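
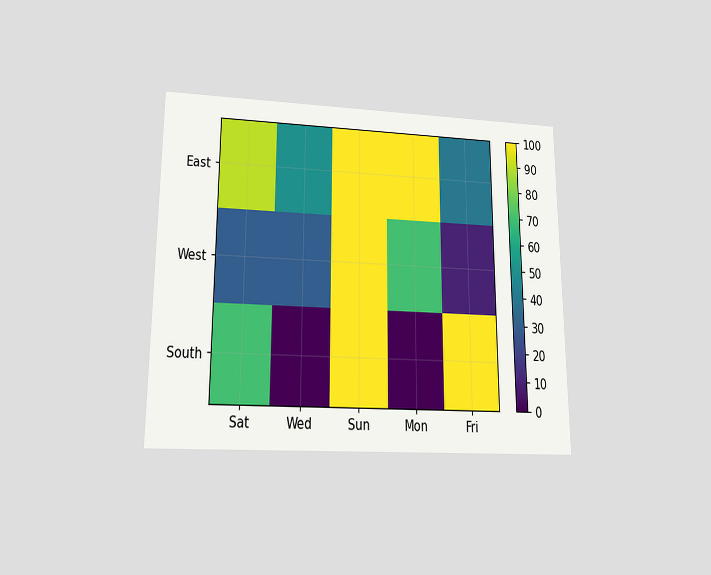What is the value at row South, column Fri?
The chart is viewed slightly from below. Matching cell (South, Fri) against the colorbar gives 100.

100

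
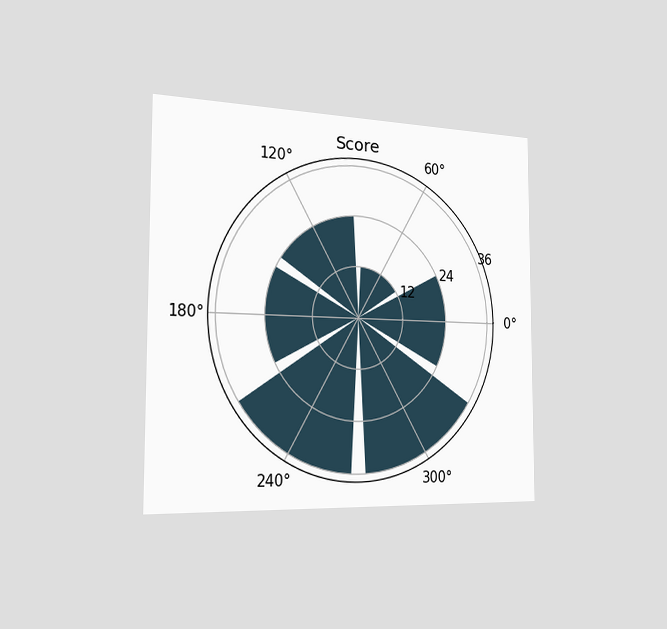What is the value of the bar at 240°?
The chart is viewed slightly from the left. The bar at 240° reaches 36 on the radial axis.

36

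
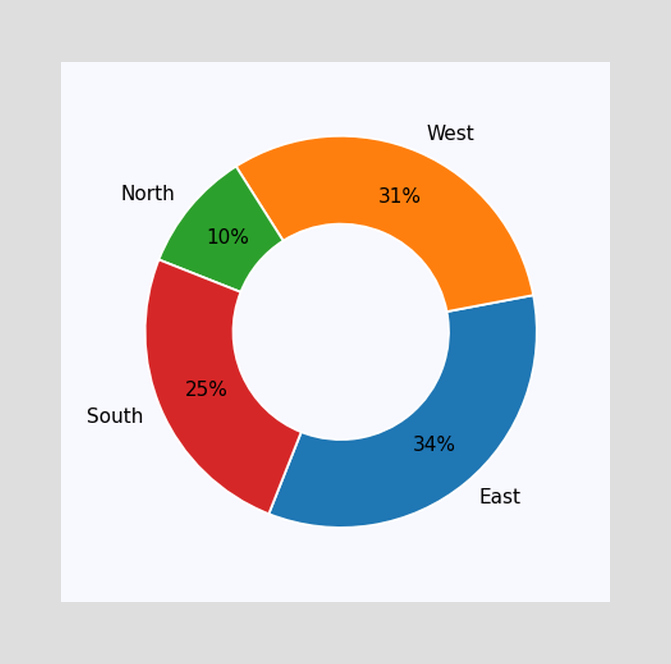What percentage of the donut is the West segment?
The West segment takes up 31% of the ring.

31%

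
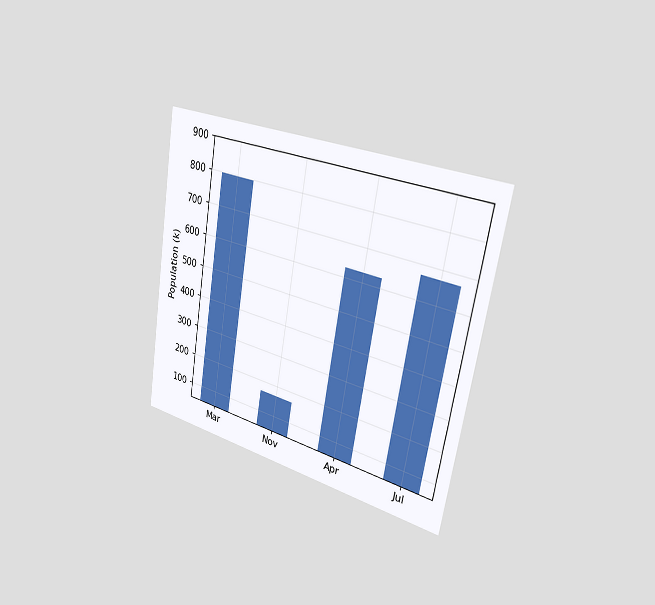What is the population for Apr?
630k

The chart is tilted about 9° clockwise and viewed slightly from the right. Reading along the chart's y-axis, the Apr bar reaches 630k.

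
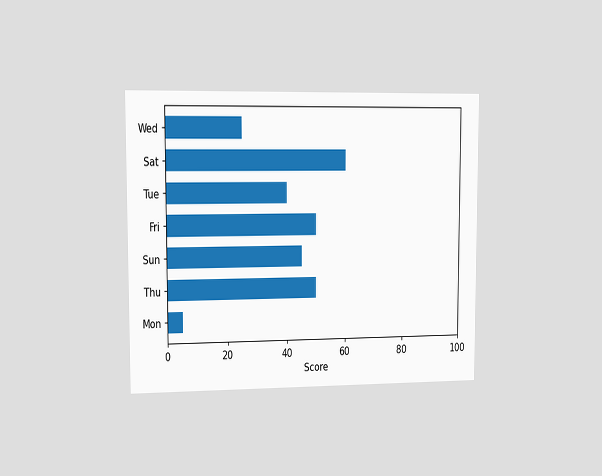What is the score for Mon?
The chart is viewed slightly from the left. Reading along the chart's x-axis, the Mon bar reaches 5.

5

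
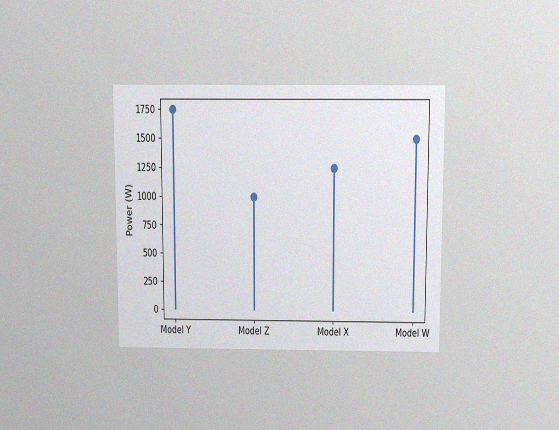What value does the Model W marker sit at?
1500W

The chart is viewed slightly from above, with some photo noise. The Model W marker sits at 1500W.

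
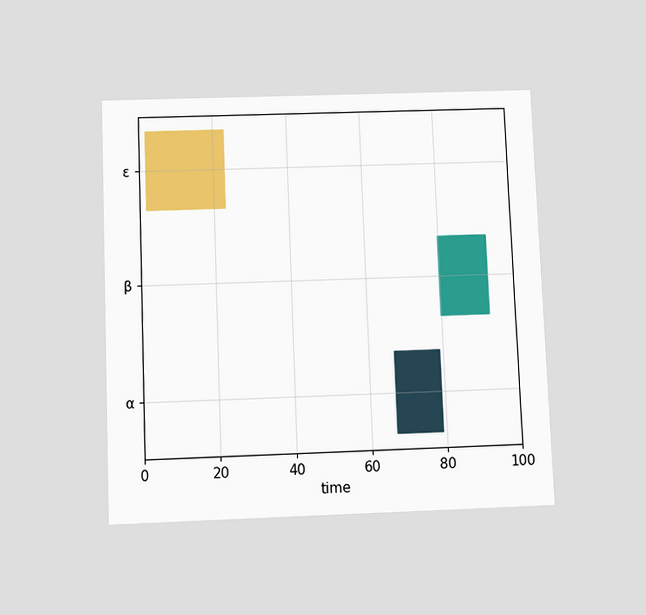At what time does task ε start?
2

The chart is tilted about 2° counter-clockwise and viewed slightly from below. The ε bar begins at t=2.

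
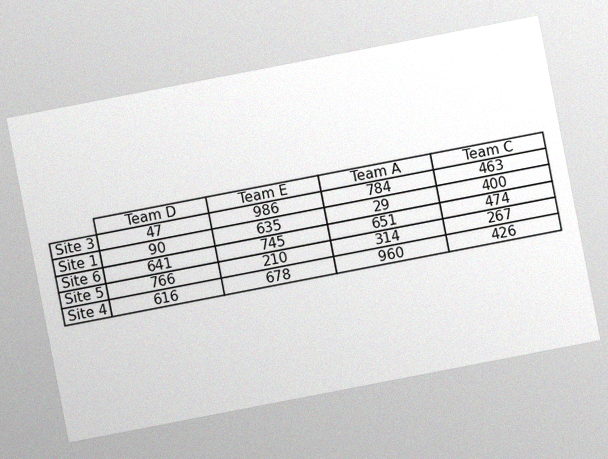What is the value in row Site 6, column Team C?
The chart is tilted about 11° counter-clockwise, with some photo noise. The (Site 6, Team C) cell reads 474.

474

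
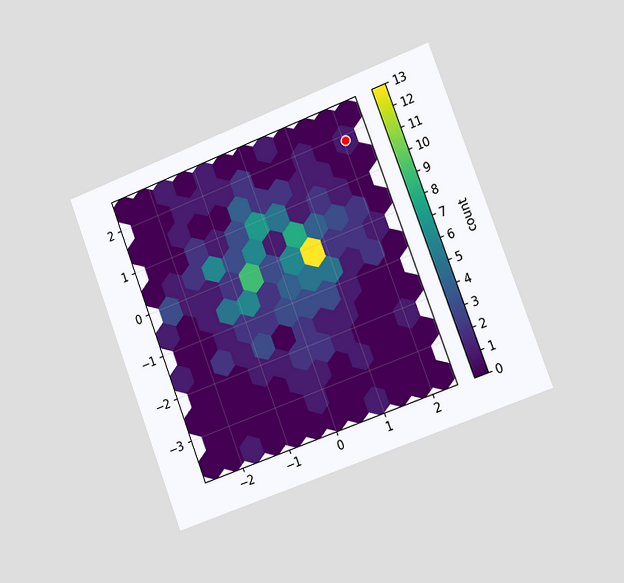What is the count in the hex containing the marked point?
1

The chart is tilted about 21° counter-clockwise and viewed slightly from the right. The marked hex reads 1 on the colorbar.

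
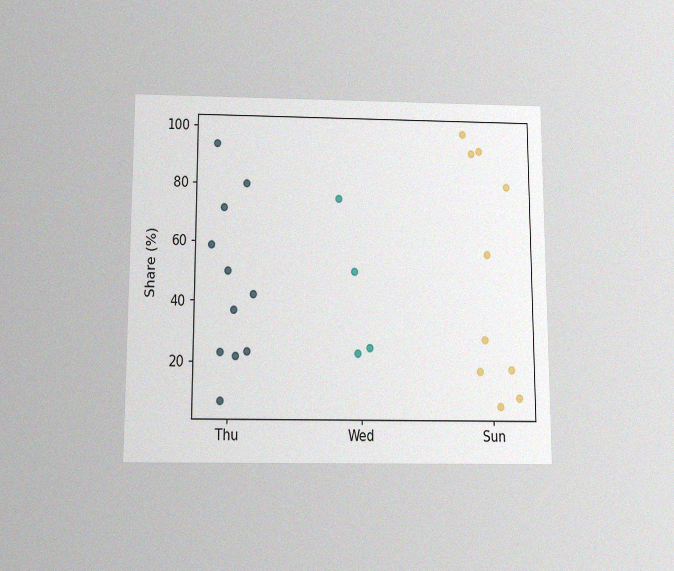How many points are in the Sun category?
The chart is viewed slightly from below, with some photo noise. Counting the markers in the Sun column gives 10.

10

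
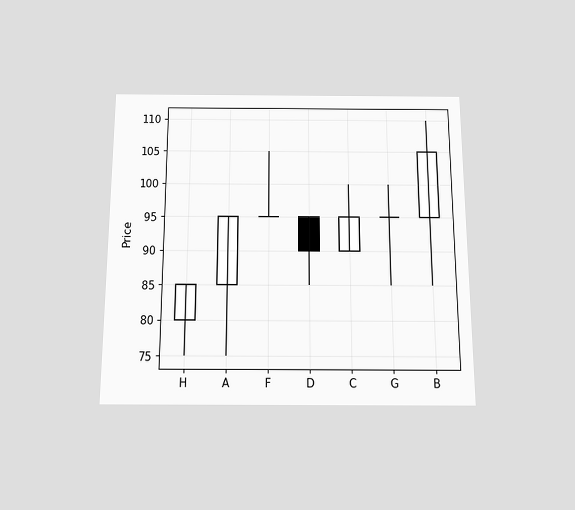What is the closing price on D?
The chart is viewed slightly from below. The D candle closes at 90.

90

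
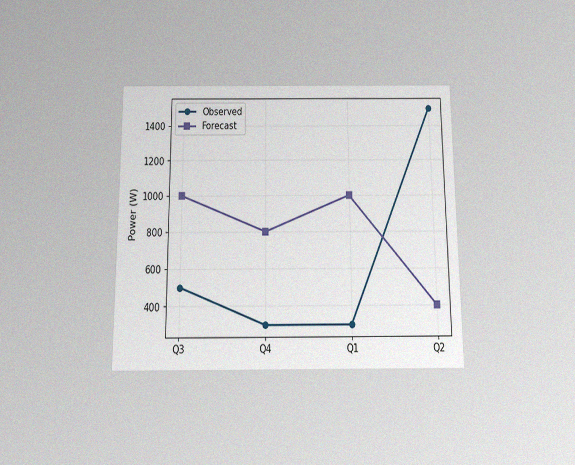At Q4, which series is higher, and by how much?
The chart is viewed slightly from below, with some photo noise. At Q4, Forecast sits above the other line by 500W.

Forecast, by 500W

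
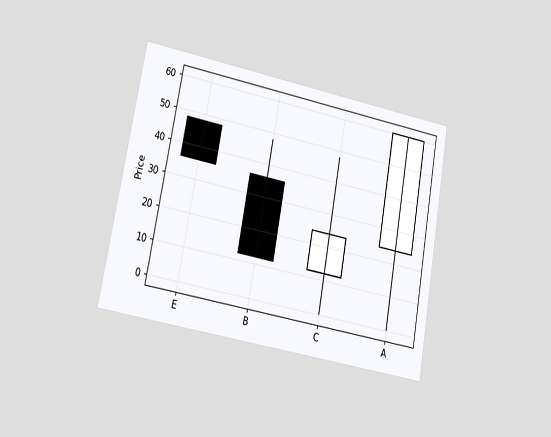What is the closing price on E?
36

The chart is tilted about 10° clockwise and viewed at a slight angle. The E candle closes at 36.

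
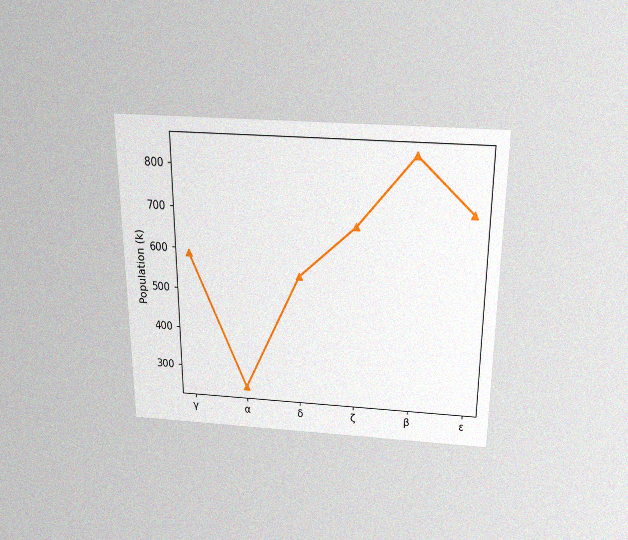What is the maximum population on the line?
The chart is viewed slightly from above, with some photo noise. The highest point is at β, and reading across to the y-axis gives 840k.

840k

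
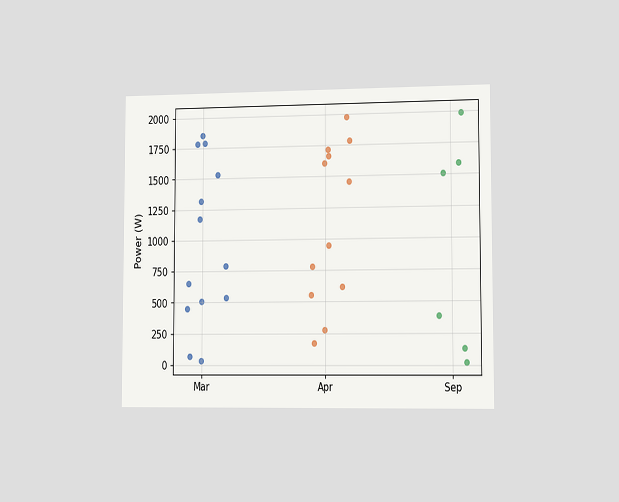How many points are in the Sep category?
6

The chart is viewed slightly from the right. Counting the markers in the Sep column gives 6.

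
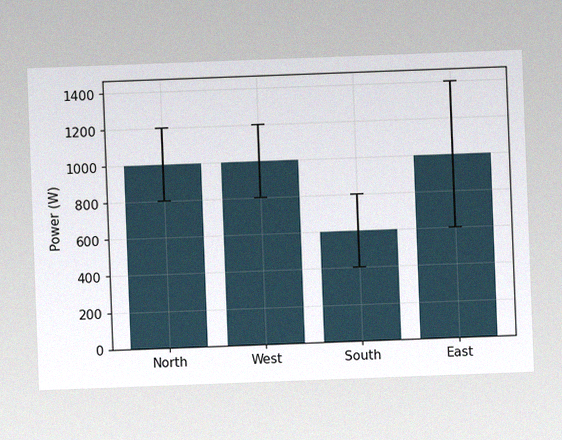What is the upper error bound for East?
1400W

The chart is tilted about 2° counter-clockwise, with some photo noise. The East bar's upper whisker reaches 1400W.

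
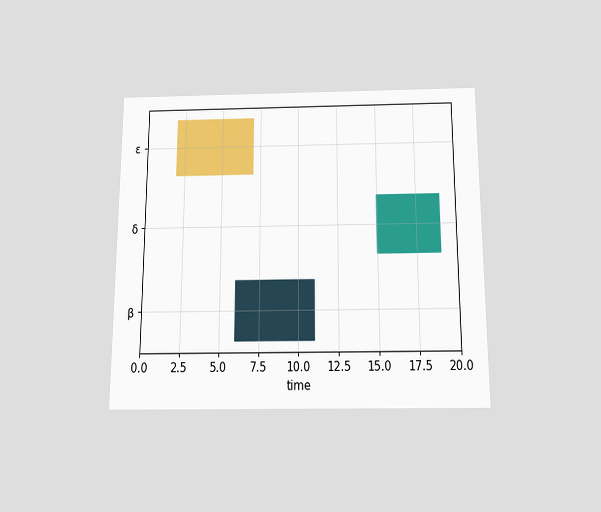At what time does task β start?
The chart is viewed slightly from below. The β bar begins at t=6.

6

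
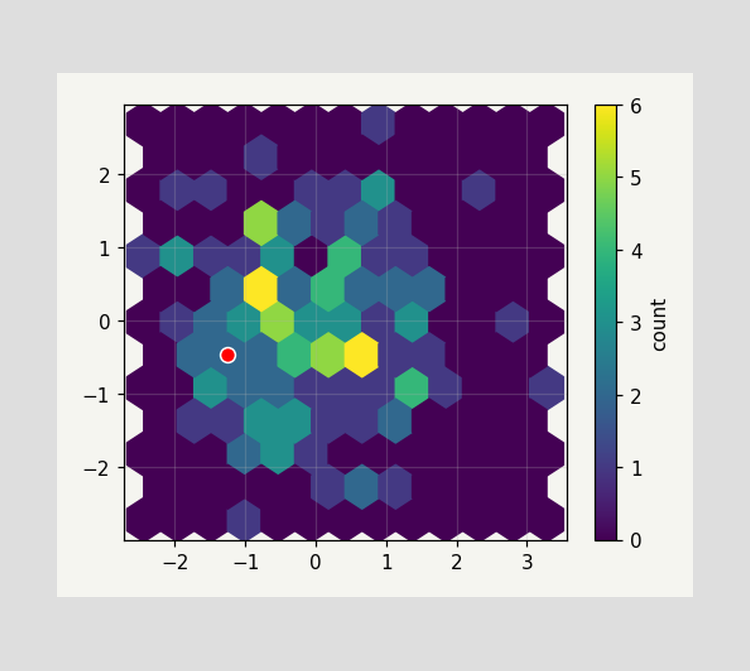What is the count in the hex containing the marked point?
The marked hex reads 2 on the colorbar.

2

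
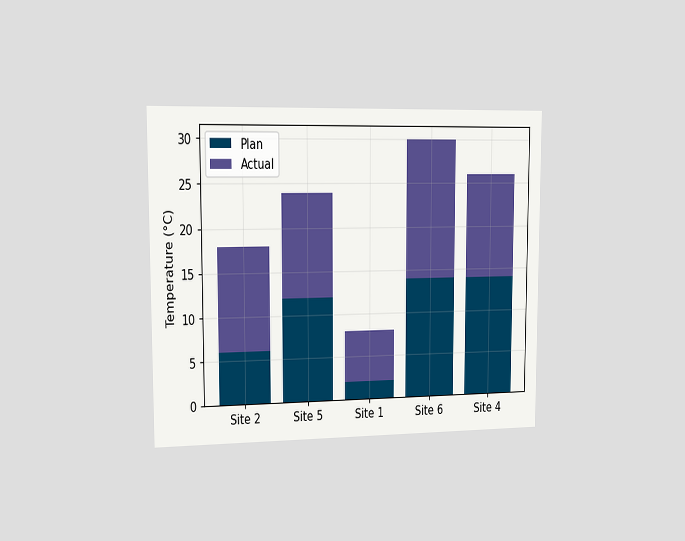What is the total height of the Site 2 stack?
18°C

The chart is viewed slightly from the left. The Site 2 stack's top reaches 18°C on the y-axis.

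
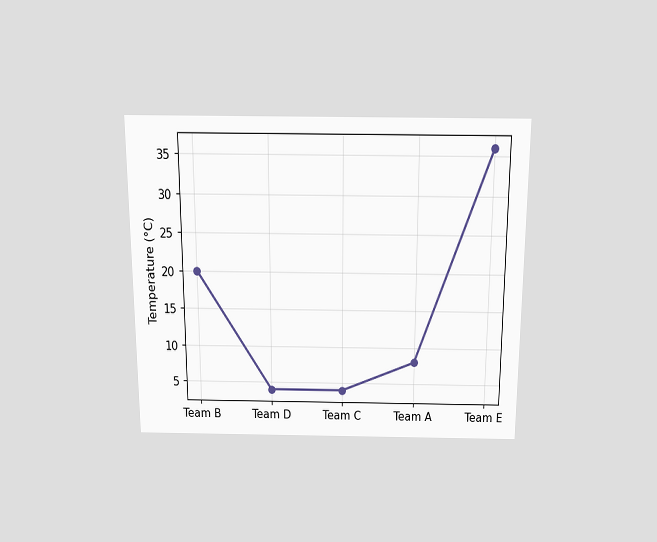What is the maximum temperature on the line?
The chart is viewed slightly from above. The highest point is at Team E, and reading across to the y-axis gives 36°C.

36°C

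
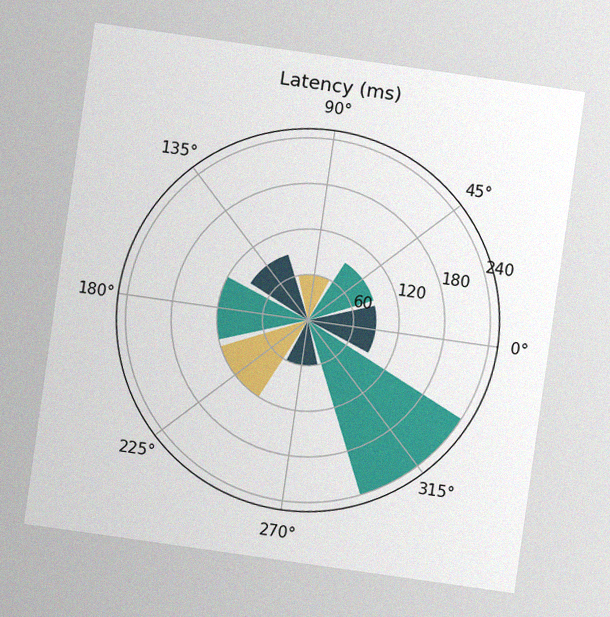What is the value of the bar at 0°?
The chart is tilted about 8° clockwise, with some photo noise. The bar at 0° reaches 90ms on the radial axis.

90ms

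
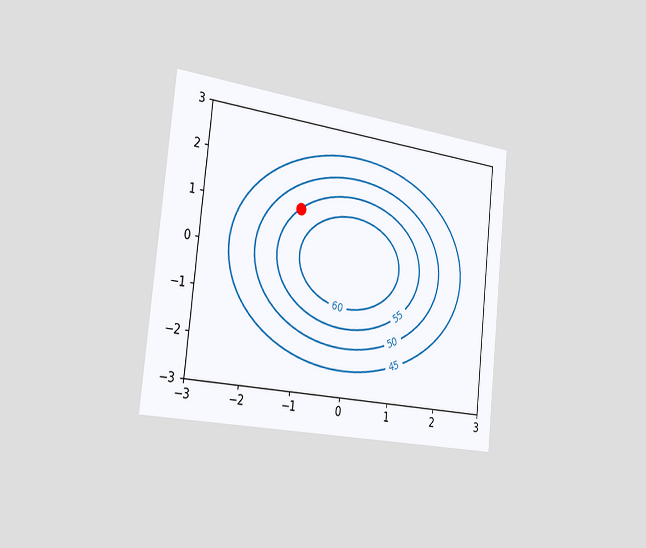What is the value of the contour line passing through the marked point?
The chart is tilted about 6° clockwise and viewed slightly from the left. The marked point sits on the contour labelled 55.

55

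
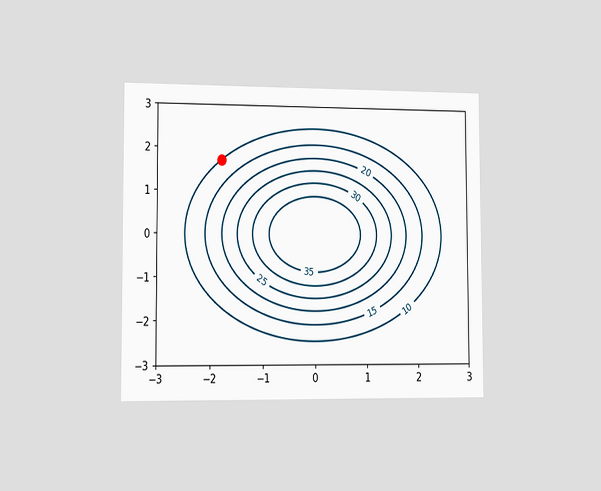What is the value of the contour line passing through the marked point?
10

The chart is viewed slightly from the left. The marked point sits on the contour labelled 10.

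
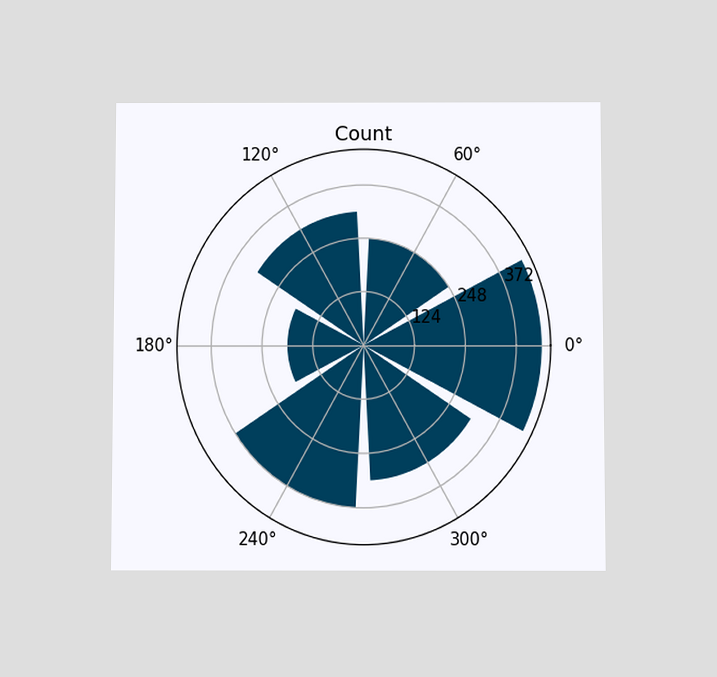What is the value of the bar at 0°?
The chart is viewed slightly from below. The bar at 0° reaches 434 on the radial axis.

434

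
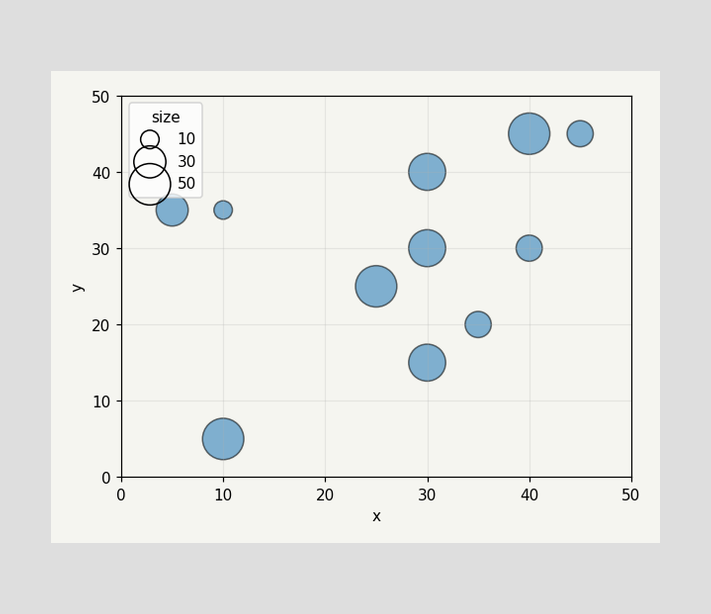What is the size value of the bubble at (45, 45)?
20

Matching the bubble at (45, 45) against the size legend gives 20.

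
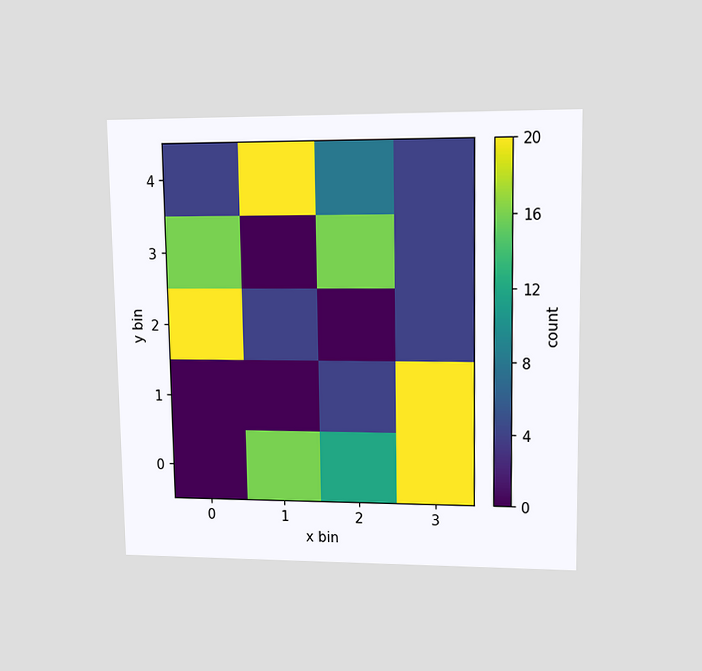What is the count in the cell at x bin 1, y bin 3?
The chart is viewed at a slight angle. Matching the cell (1, 3) against the colorbar gives 0.

0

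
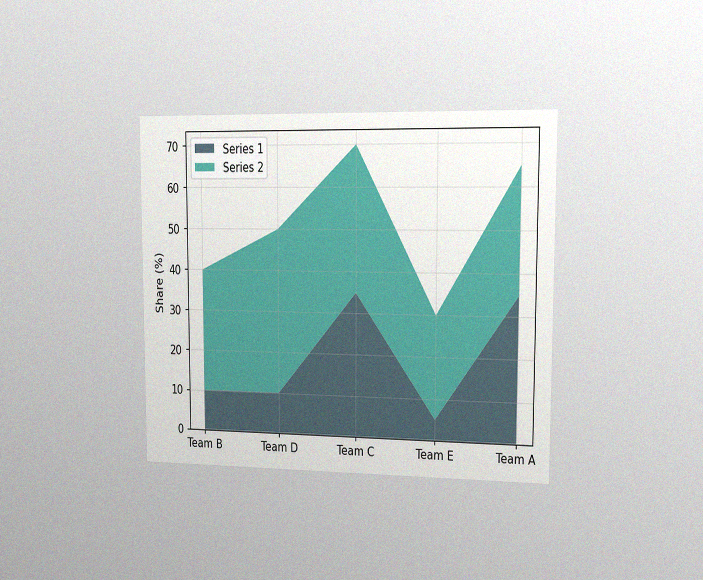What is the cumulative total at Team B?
The chart is viewed slightly from the right, with some photo noise. The stacked total at Team B reaches 40%.

40%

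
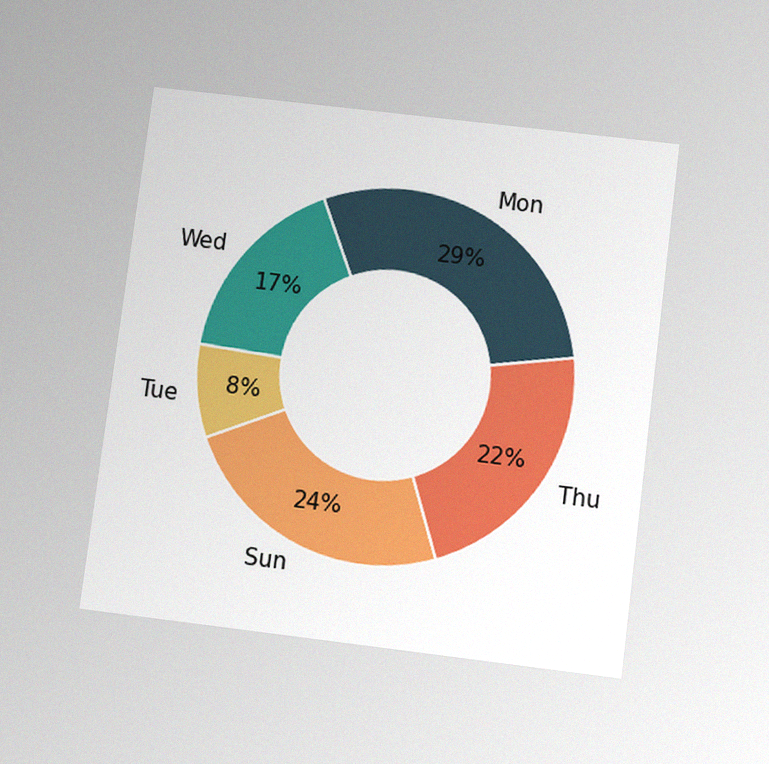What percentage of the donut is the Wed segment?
17%

The chart is tilted about 7° clockwise and viewed slightly from below, with some photo noise. The Wed segment takes up 17% of the ring.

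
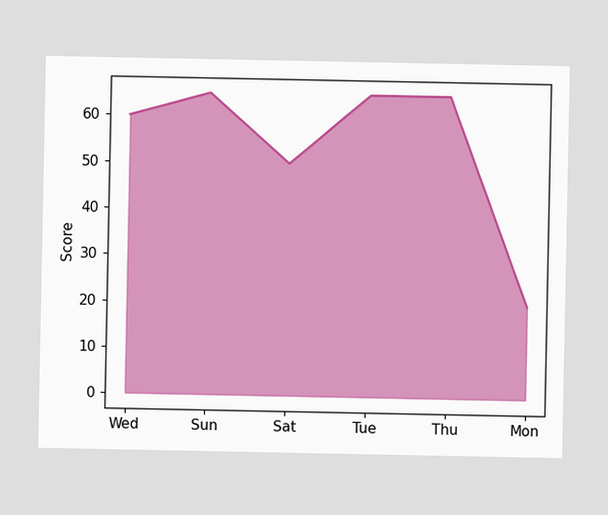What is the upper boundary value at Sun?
At Sun the upper boundary is at 65.

65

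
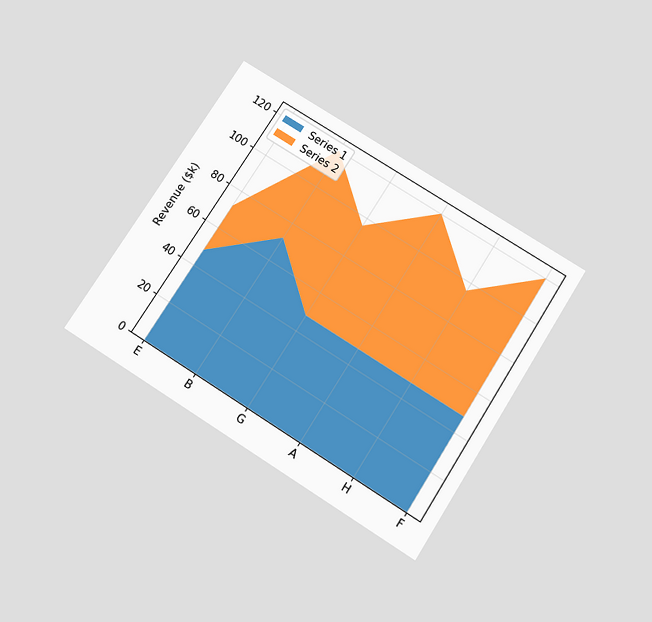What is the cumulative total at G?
$96k

The chart is tilted about 32° clockwise and viewed slightly from below. The stacked total at G reaches $96k.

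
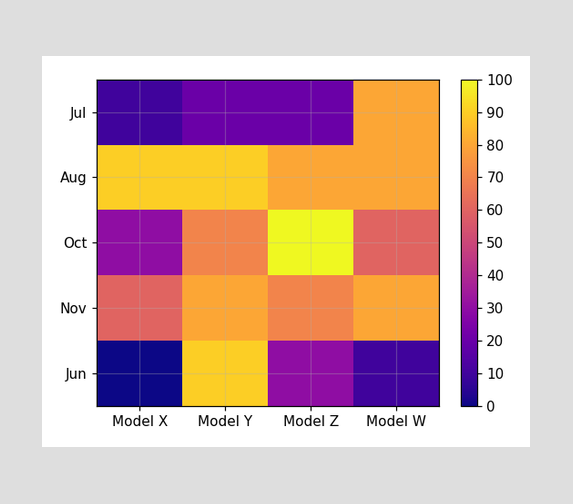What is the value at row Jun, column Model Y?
90

Matching cell (Jun, Model Y) against the colorbar gives 90.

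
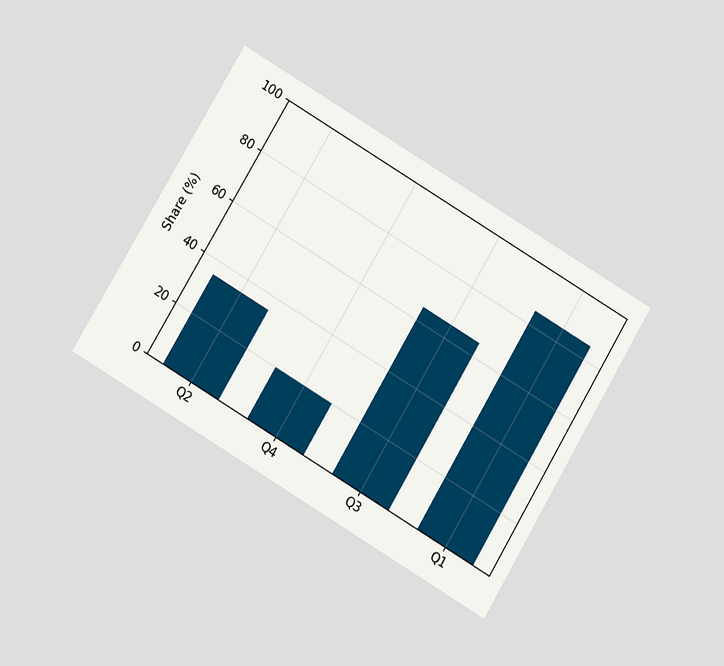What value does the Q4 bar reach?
The chart is tilted about 31° clockwise and viewed slightly from below. Reading along the chart's y-axis, the Q4 bar reaches 20%.

20%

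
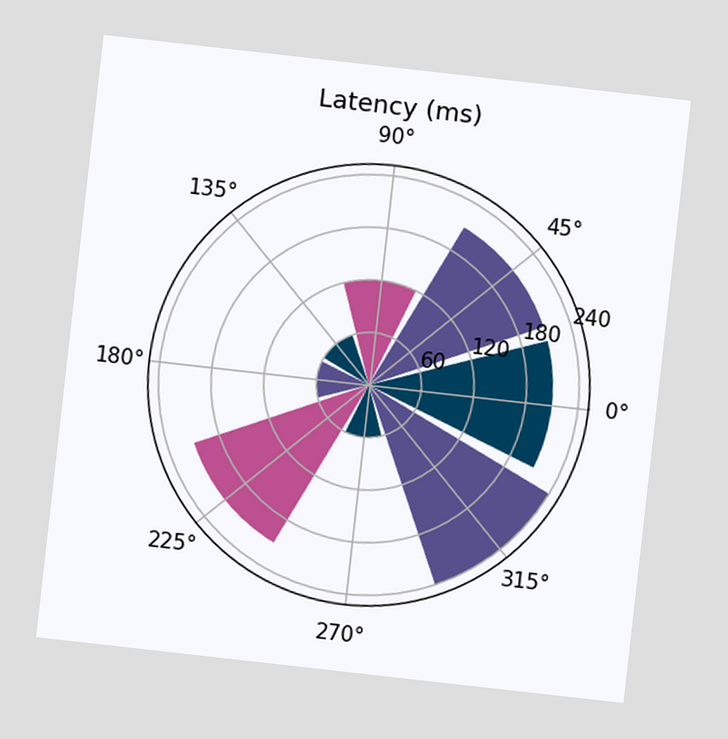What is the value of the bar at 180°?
60ms

The chart is tilted about 6° clockwise. The bar at 180° reaches 60ms on the radial axis.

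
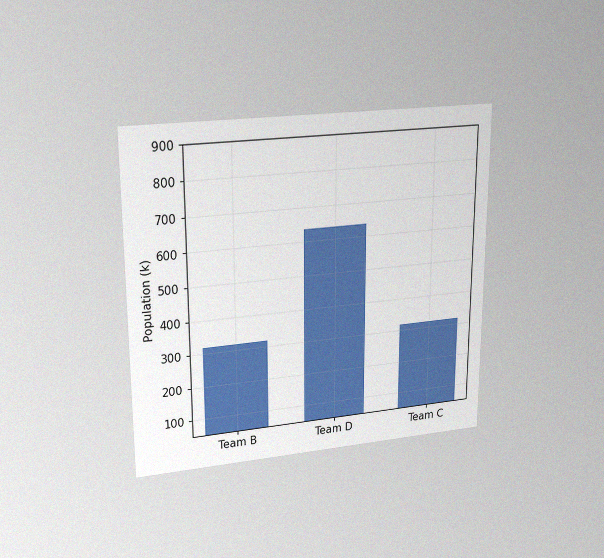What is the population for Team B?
318k

The chart is viewed at a slight angle, with some photo noise. Reading along the chart's y-axis, the Team B bar reaches 318k.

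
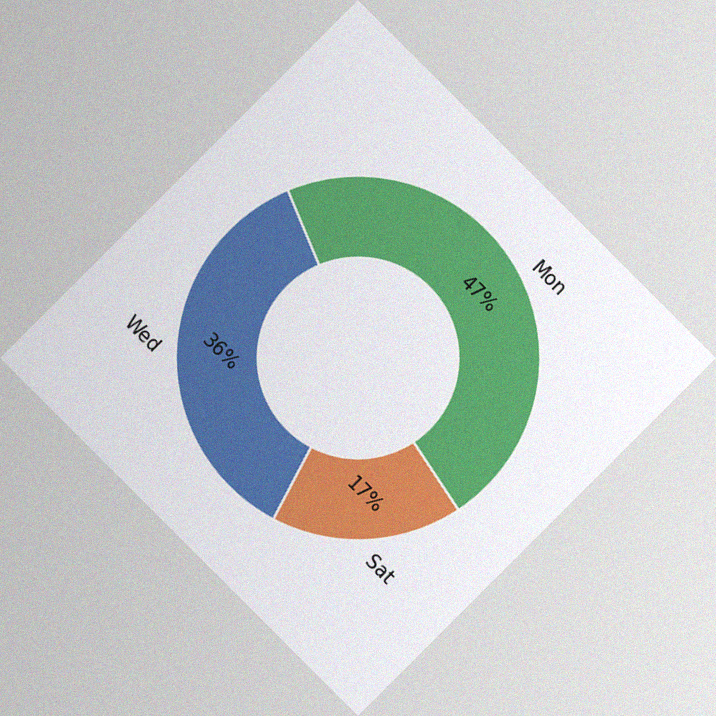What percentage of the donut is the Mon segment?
47%

The chart is tilted about 45° clockwise, with some photo noise. The Mon segment takes up 47% of the ring.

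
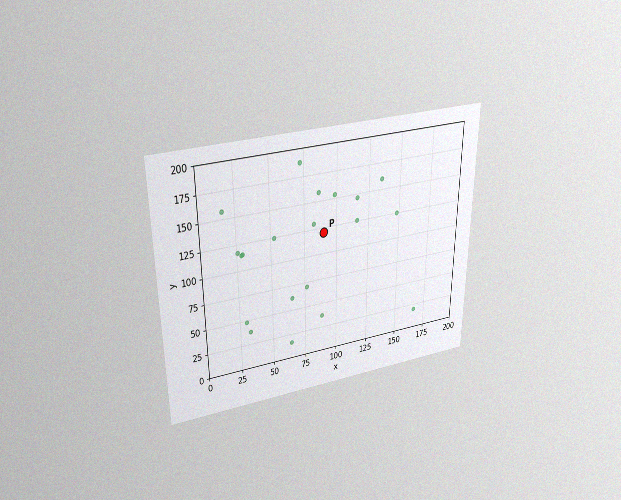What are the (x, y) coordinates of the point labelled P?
The chart is viewed slightly from above, with some photo noise. Following the gridlines from P to each axis, P sits at (90, 120).

(90, 120)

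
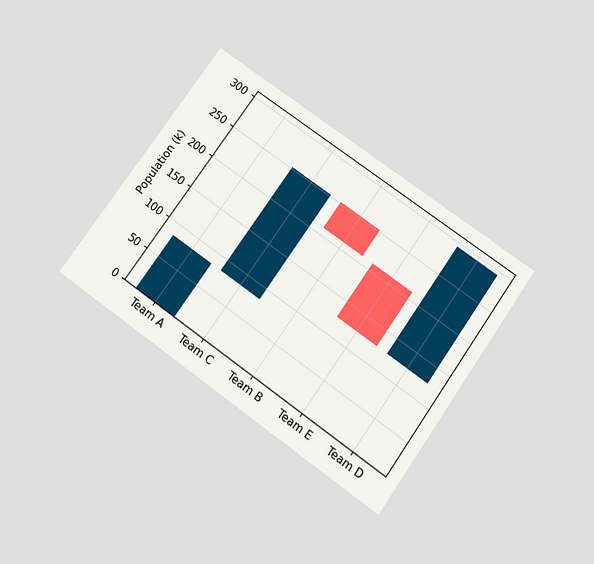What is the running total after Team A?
84k

The chart is tilted about 35° clockwise and viewed slightly from below. After Team A the running total reaches 84k.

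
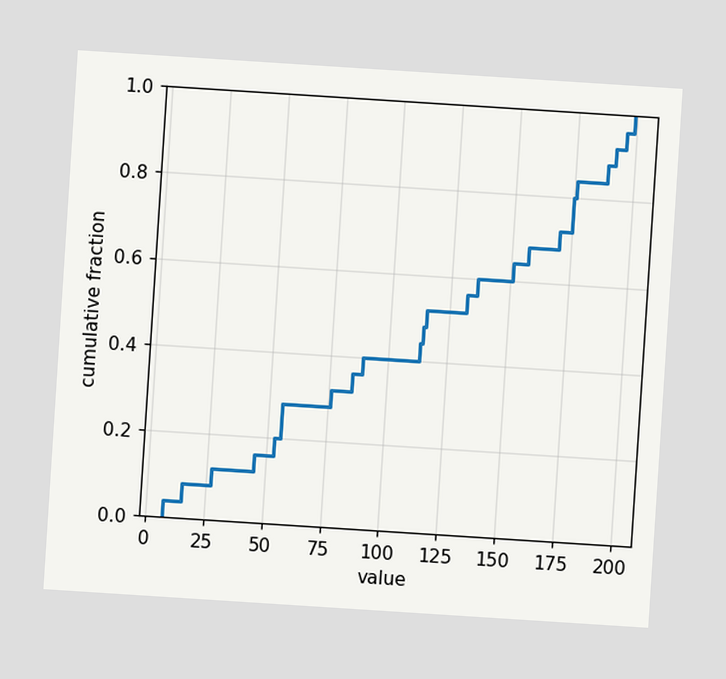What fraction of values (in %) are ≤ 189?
88%

The chart is tilted about 4° clockwise. At x=189 the ECDF step is at 88%.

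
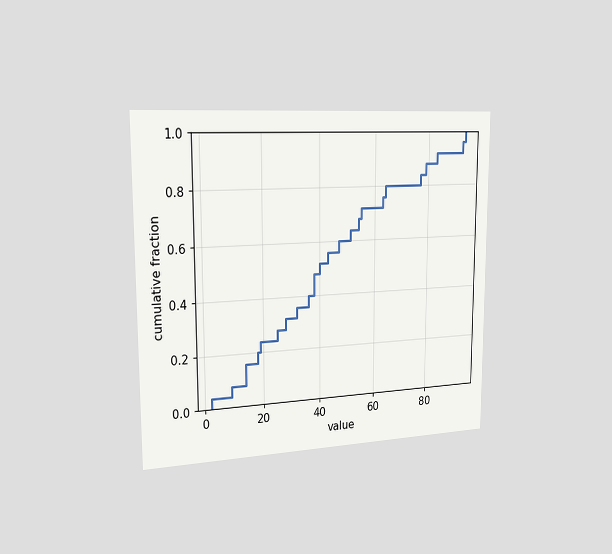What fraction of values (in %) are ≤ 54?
68%

The chart is viewed slightly from the left. At x=54 the ECDF step is at 68%.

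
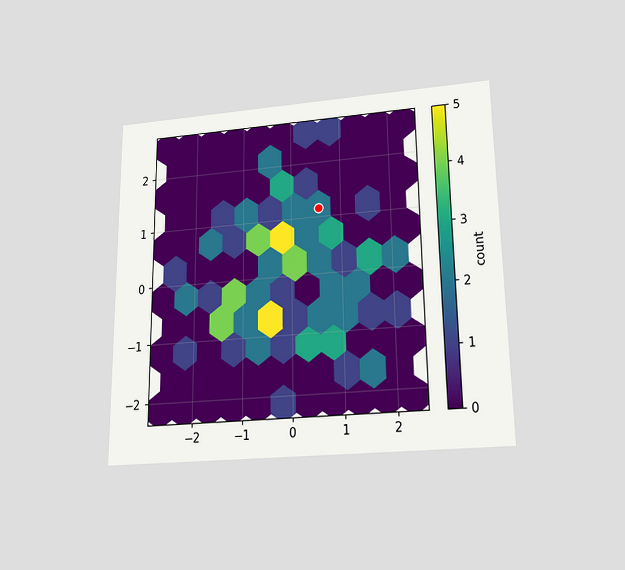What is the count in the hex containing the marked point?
The chart is viewed slightly from below. The marked hex reads 2 on the colorbar.

2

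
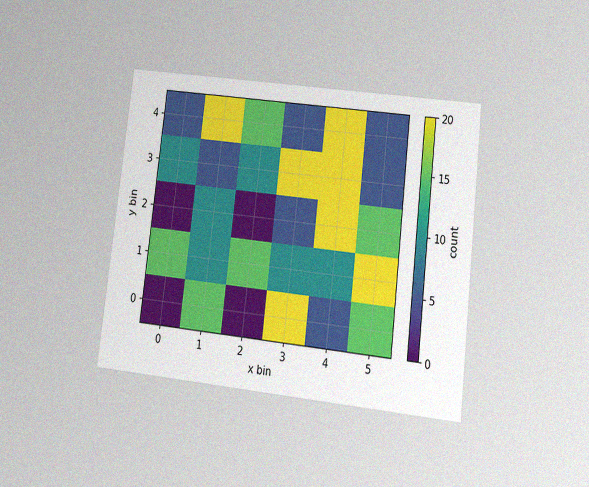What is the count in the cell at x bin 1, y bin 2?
10

The chart is tilted about 7° clockwise and viewed at a slight angle, with some photo noise. Matching the cell (1, 2) against the colorbar gives 10.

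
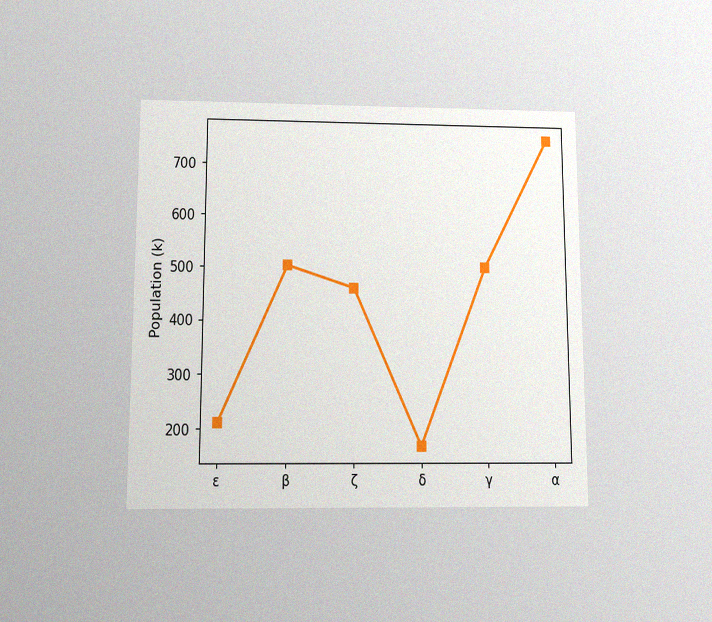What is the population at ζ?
462k

The chart is viewed slightly from below, with some photo noise. At ζ, the line is at 462k.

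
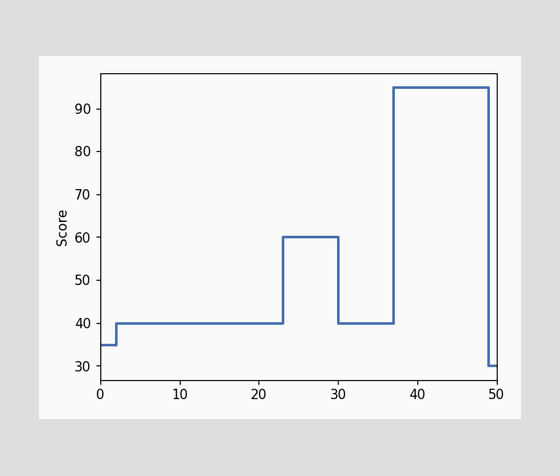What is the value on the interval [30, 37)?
40

On [30, 37) the step sits at 40.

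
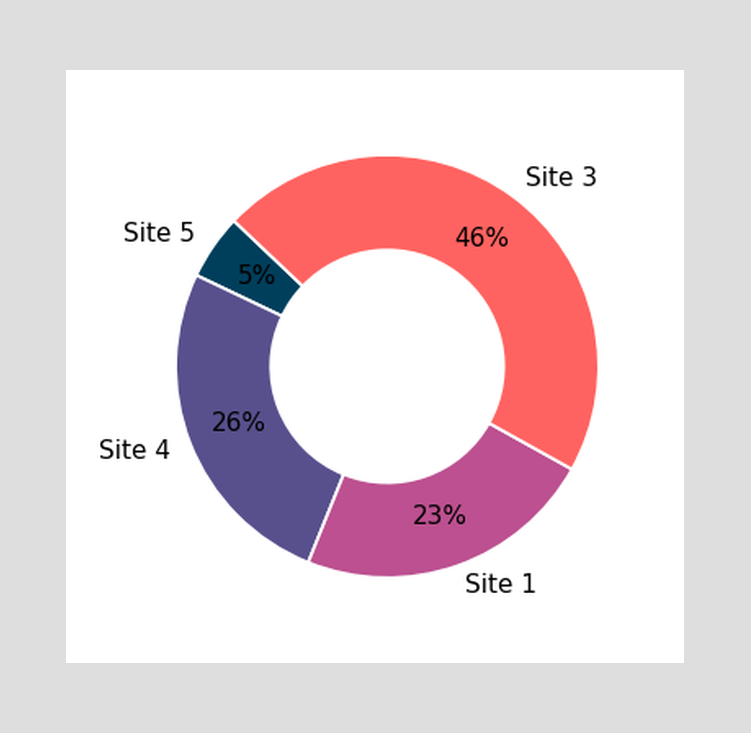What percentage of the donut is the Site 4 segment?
The Site 4 segment takes up 26% of the ring.

26%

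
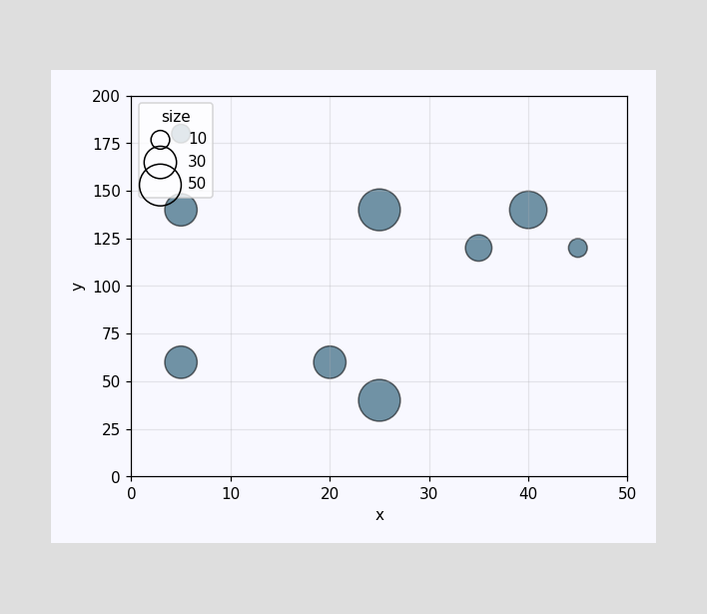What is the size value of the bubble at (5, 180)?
10

Matching the bubble at (5, 180) against the size legend gives 10.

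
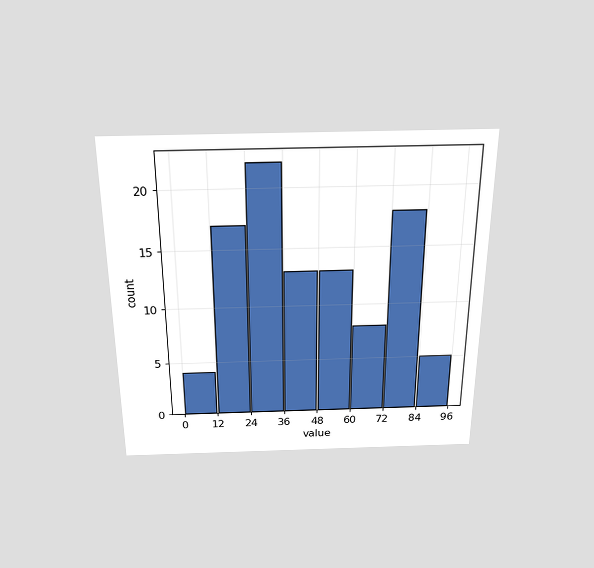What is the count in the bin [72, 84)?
The chart is viewed slightly from above. The [72, 84) bin has height 18.

18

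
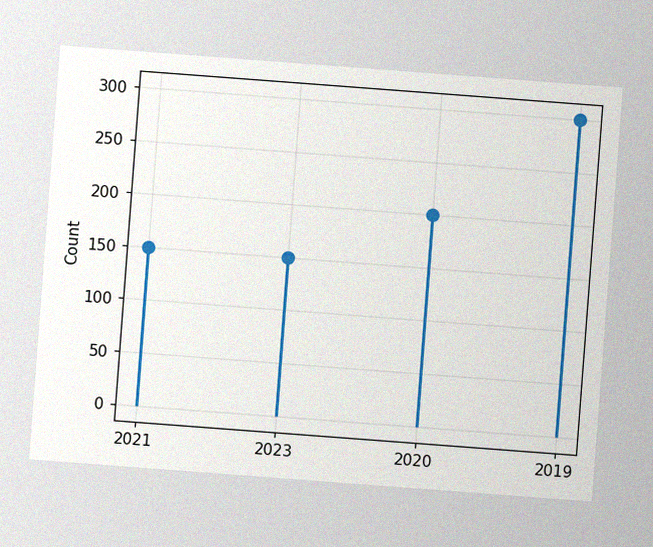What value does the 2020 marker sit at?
200

The chart is tilted about 4° clockwise, with some photo noise. The 2020 marker sits at 200.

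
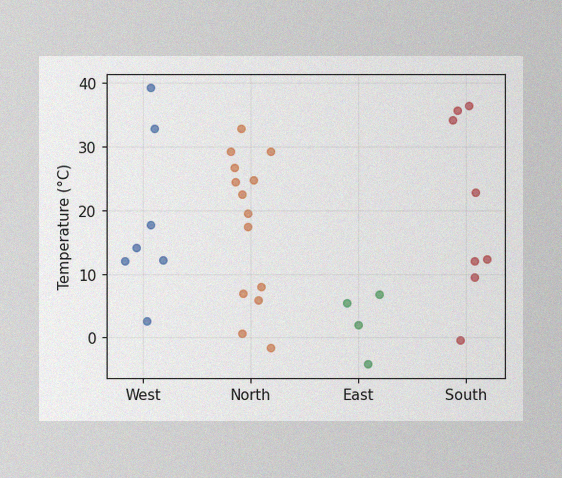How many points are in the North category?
The image has some photo noise and uneven lighting. Counting the markers in the North column gives 14.

14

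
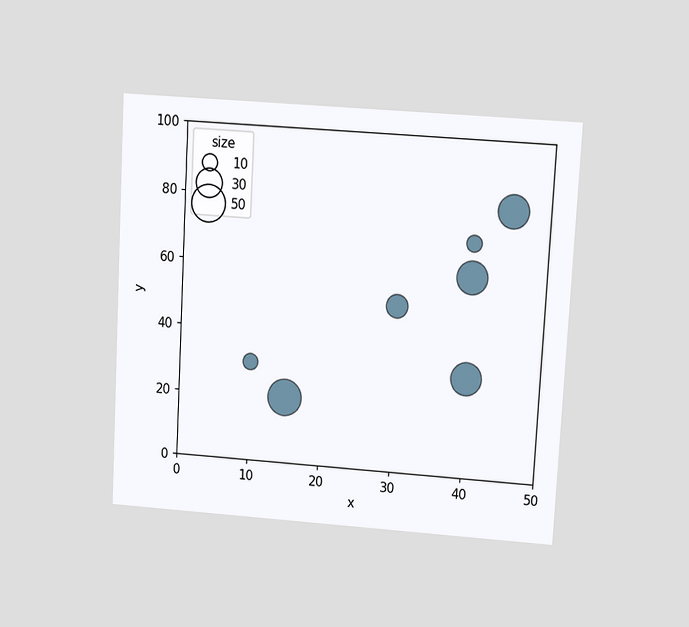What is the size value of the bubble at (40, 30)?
The chart is tilted about 3° clockwise and viewed slightly from above. Matching the bubble at (40, 30) against the size legend gives 40.

40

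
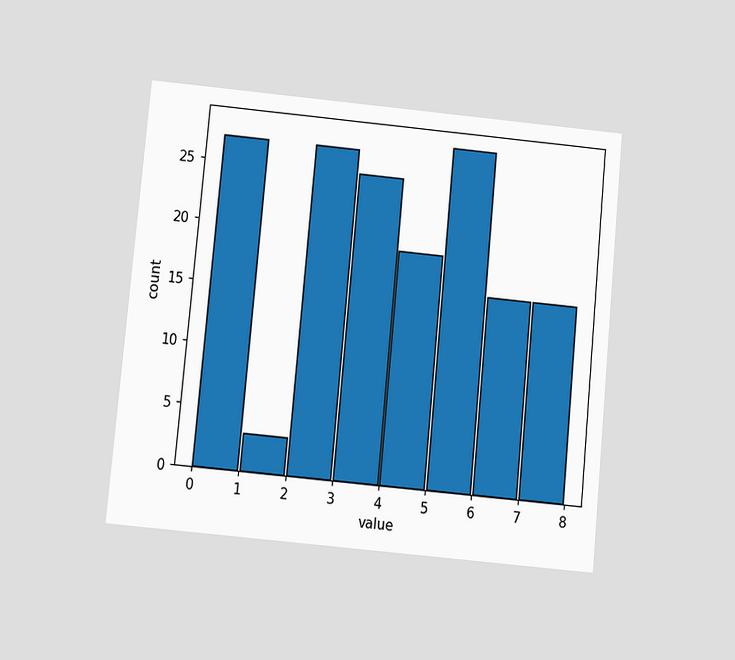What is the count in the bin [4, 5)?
19

The chart is tilted about 5° clockwise and viewed at a slight angle. The [4, 5) bin has height 19.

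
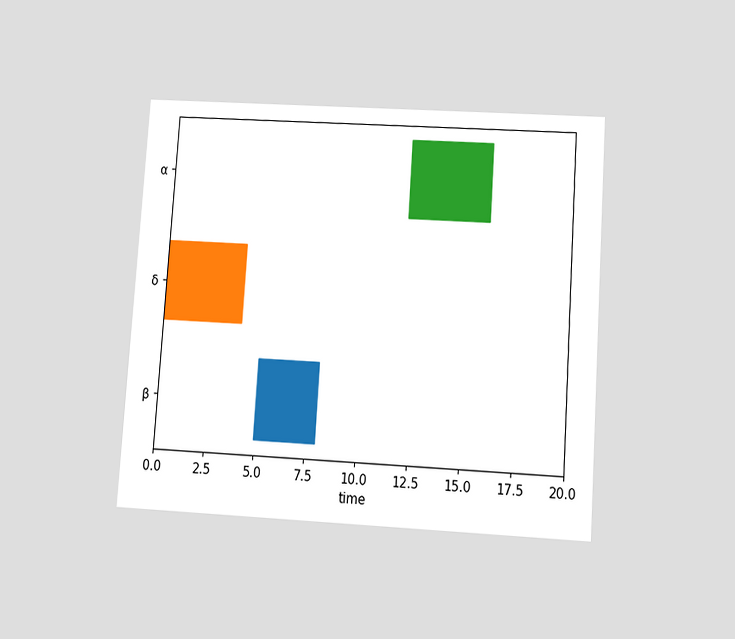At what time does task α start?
The chart is tilted about 4° clockwise and viewed slightly from below. The α bar begins at t=12.

12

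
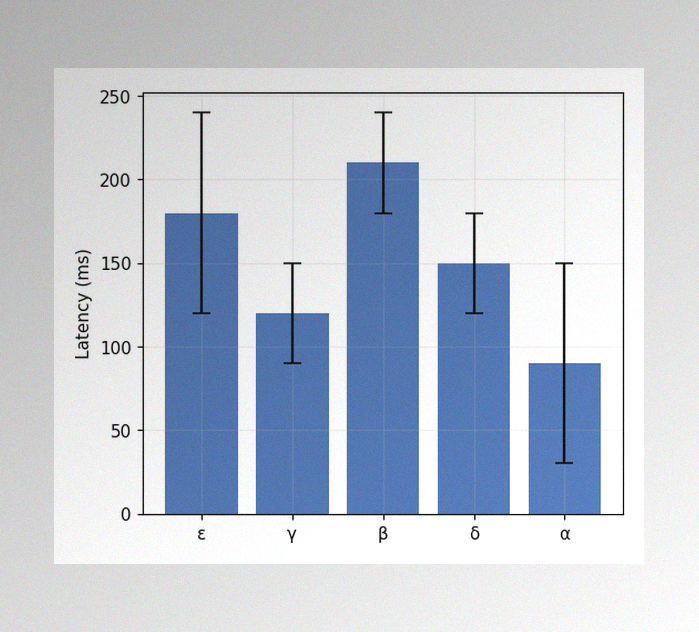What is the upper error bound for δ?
180ms

The image has some photo noise and uneven lighting. The δ bar's upper whisker reaches 180ms.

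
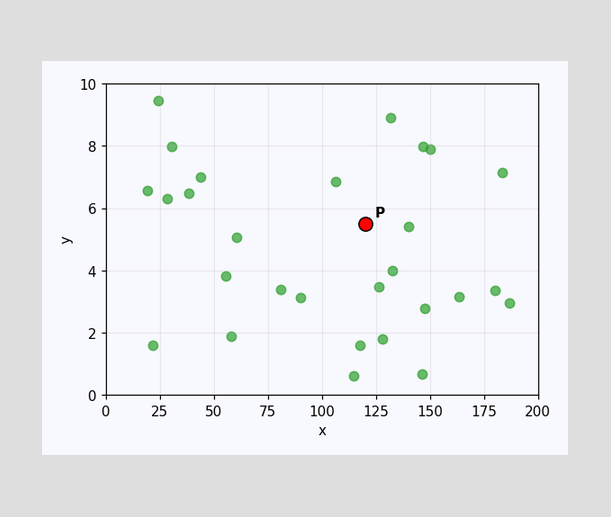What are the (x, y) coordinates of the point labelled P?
Following the gridlines from P to each axis, P sits at (120, 5.5).

(120, 5.5)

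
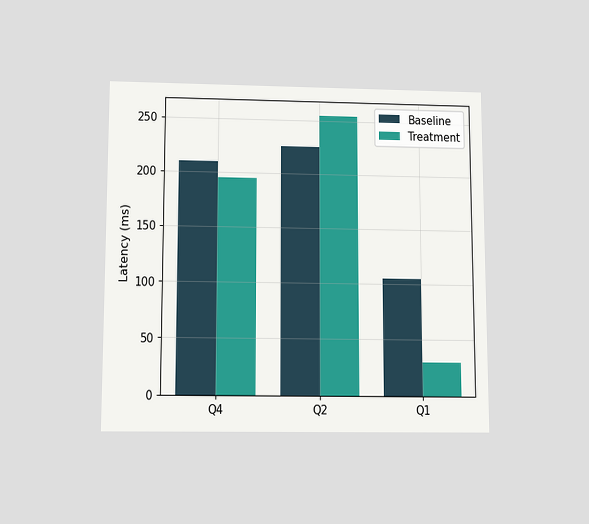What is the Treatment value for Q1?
The chart is viewed slightly from below. The Treatment bar at Q1 reaches 30ms on the y-axis.

30ms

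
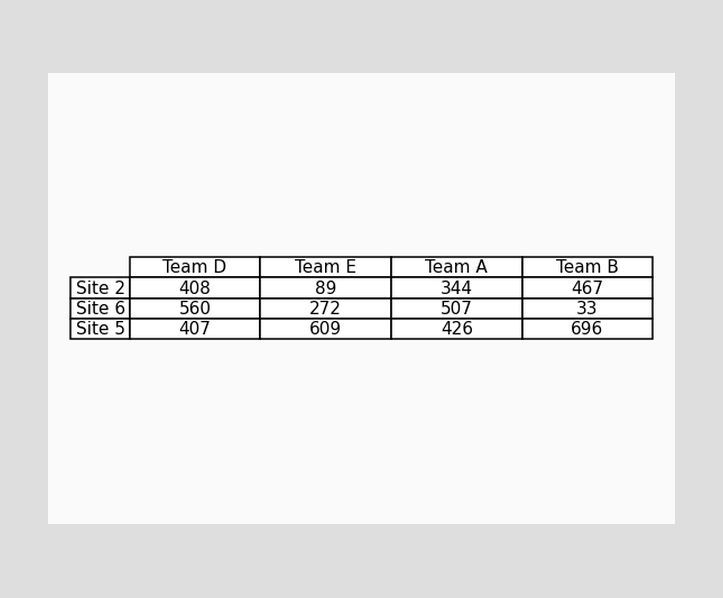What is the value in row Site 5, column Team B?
696

The (Site 5, Team B) cell reads 696.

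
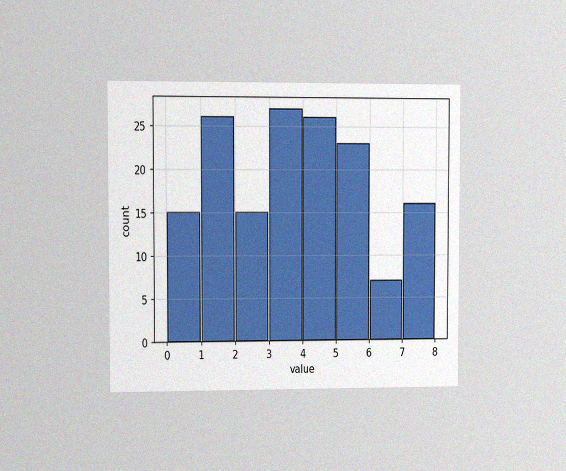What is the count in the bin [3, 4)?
27

The chart is viewed at a slight angle, with some photo noise. The [3, 4) bin has height 27.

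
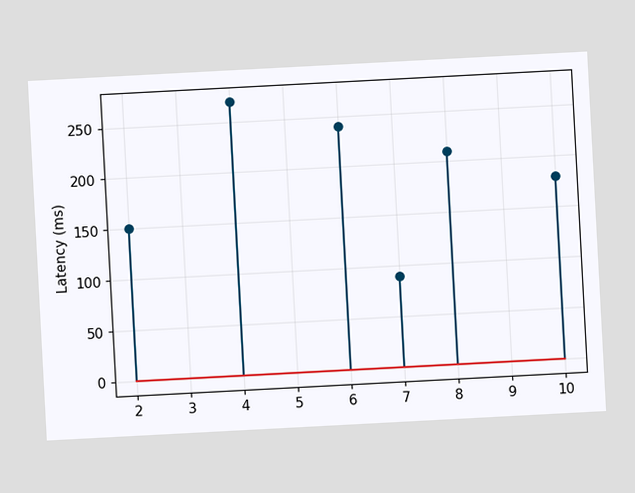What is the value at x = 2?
The chart is tilted about 3° counter-clockwise. The stem at x=2 reaches 150ms.

150ms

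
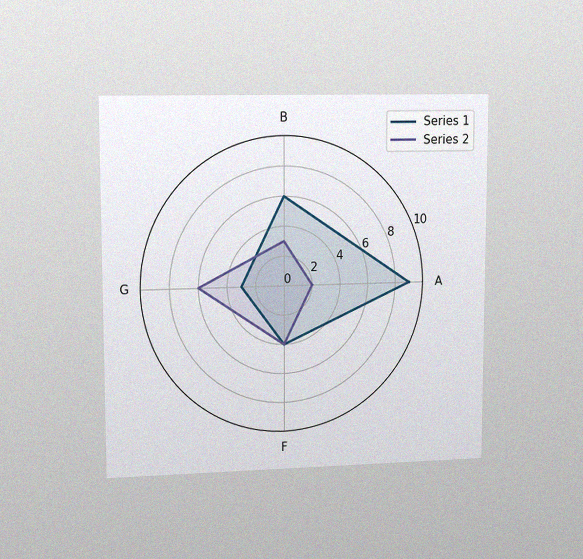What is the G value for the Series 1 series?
The chart is viewed slightly from the left, with some photo noise. On the G axis, Series 1 reaches 3.

3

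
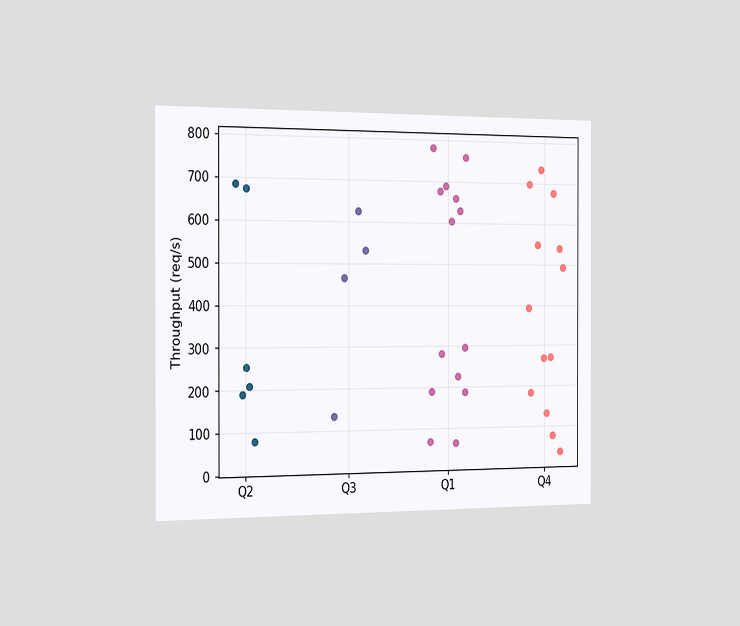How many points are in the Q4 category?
13

The chart is viewed slightly from the left. Counting the markers in the Q4 column gives 13.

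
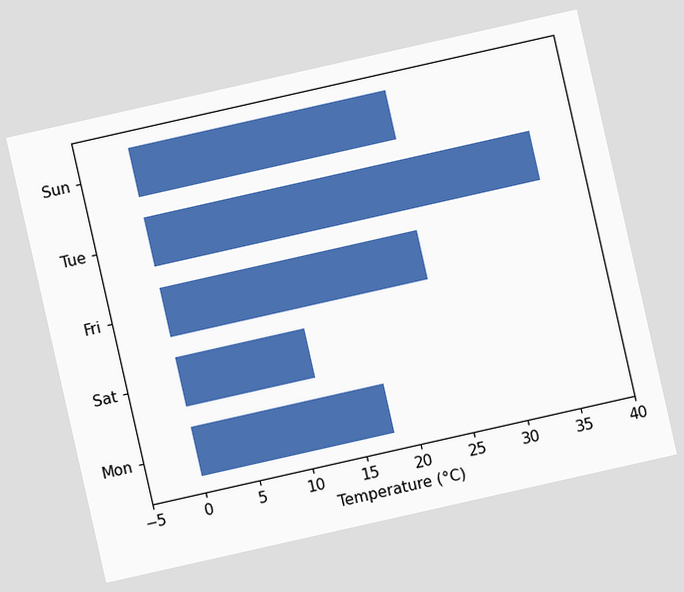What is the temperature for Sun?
The chart is tilted about 13° counter-clockwise. Reading along the chart's x-axis, the Sun bar reaches 24°C.

24°C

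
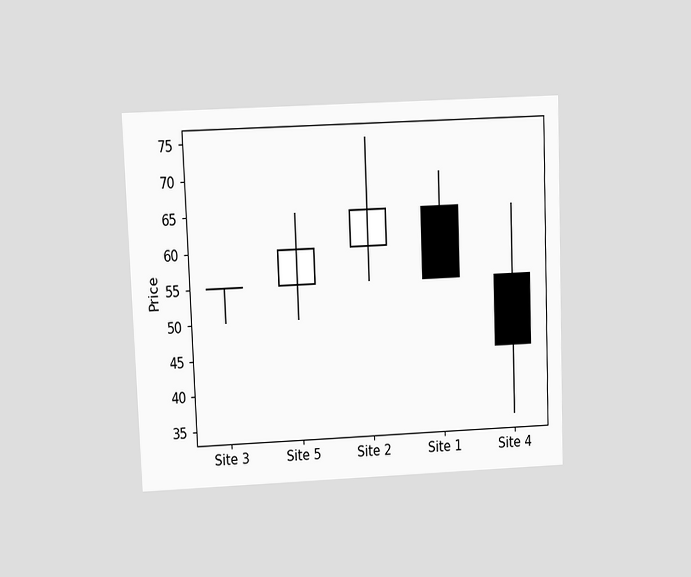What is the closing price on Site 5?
60

The chart is tilted about 2° counter-clockwise and viewed at a slight angle. The Site 5 candle closes at 60.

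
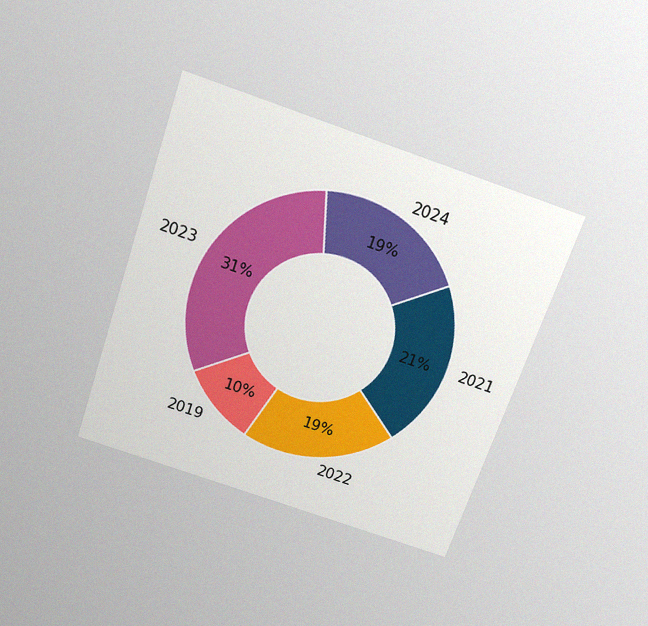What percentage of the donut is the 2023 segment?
31%

The chart is tilted about 19° clockwise and viewed slightly from above, with some photo noise. The 2023 segment takes up 31% of the ring.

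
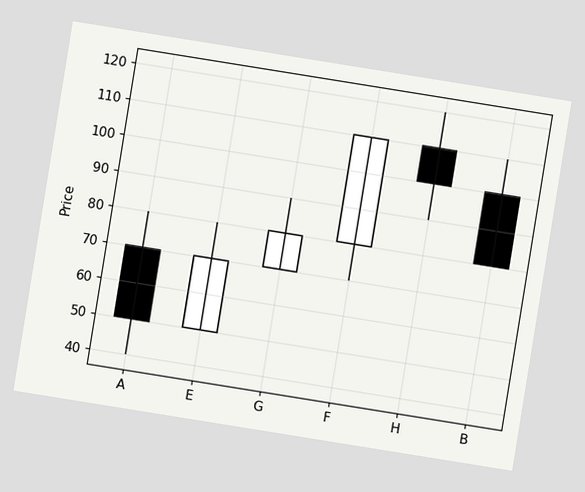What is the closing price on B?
80

The chart is tilted about 9° clockwise. The B candle closes at 80.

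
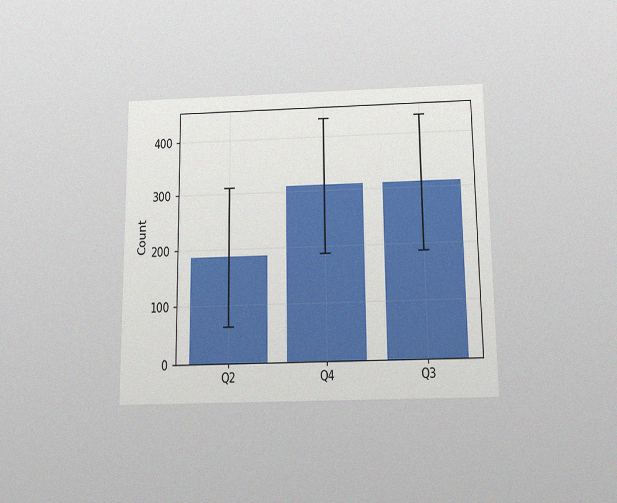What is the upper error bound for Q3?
The chart is viewed slightly from below, with some photo noise. The Q3 bar's upper whisker reaches 434.

434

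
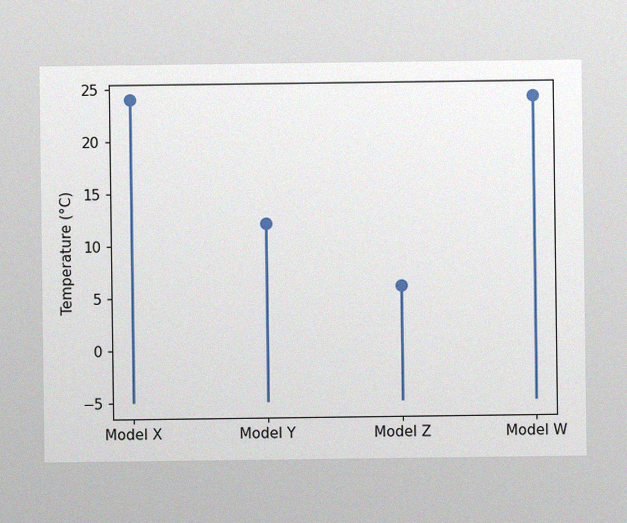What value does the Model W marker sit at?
The image has some photo noise and uneven lighting. The Model W marker sits at 24°C.

24°C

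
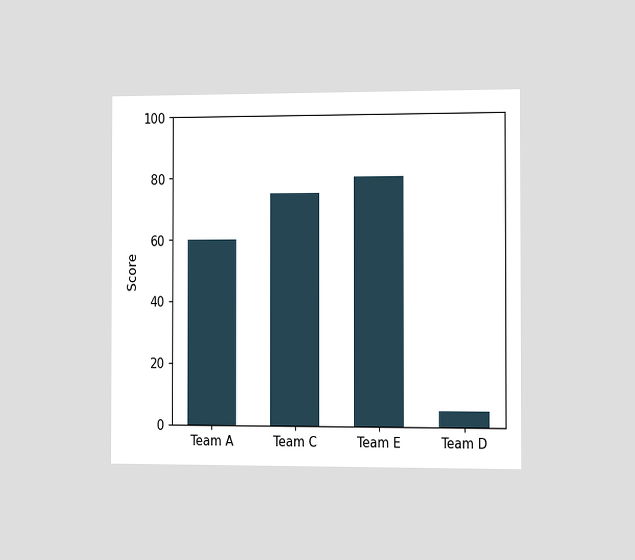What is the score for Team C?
The chart is viewed slightly from the right. Reading along the chart's y-axis, the Team C bar reaches 75.

75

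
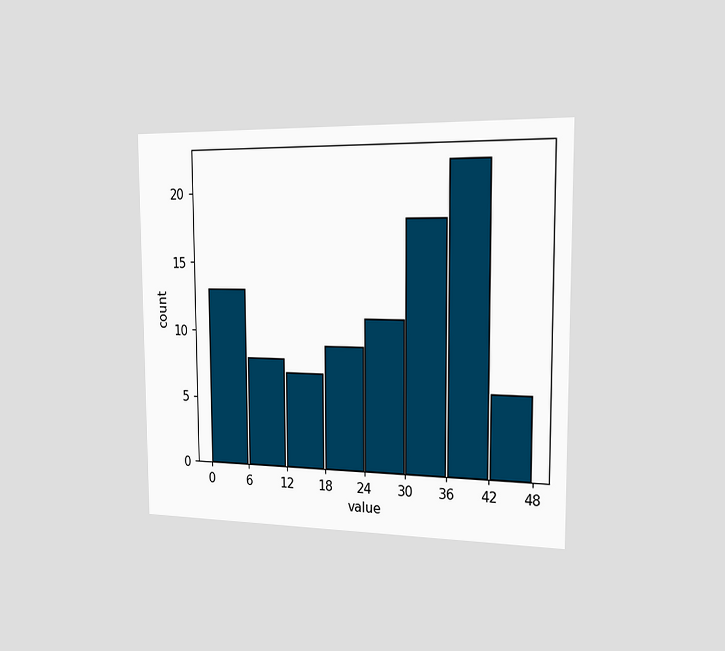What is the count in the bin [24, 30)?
11

The chart is viewed slightly from the right. The [24, 30) bin has height 11.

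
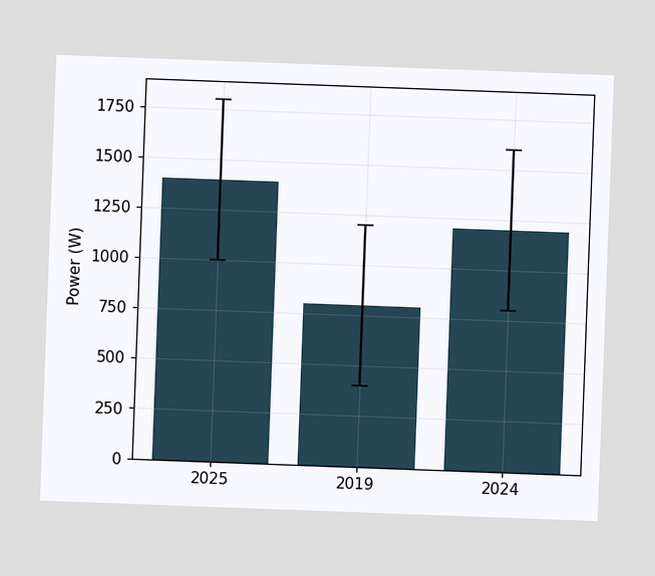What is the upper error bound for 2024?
1600W

The chart is tilted about 2° clockwise. The 2024 bar's upper whisker reaches 1600W.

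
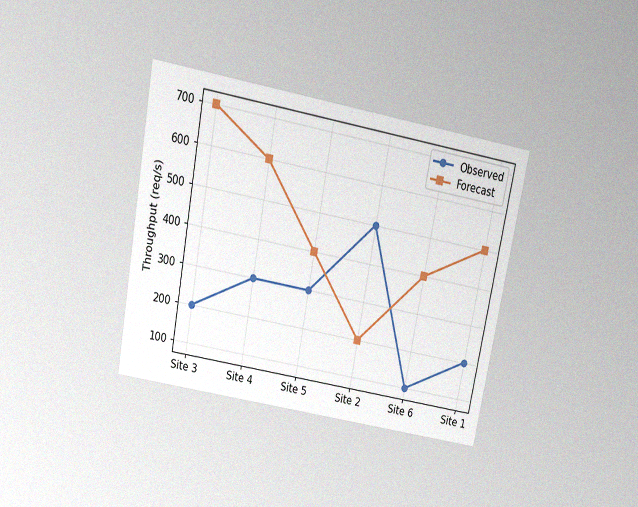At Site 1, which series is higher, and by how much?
The chart is tilted about 11° clockwise and viewed slightly from above, with some photo noise. At Site 1, Forecast sits above the other line by 300req/s.

Forecast, by 300req/s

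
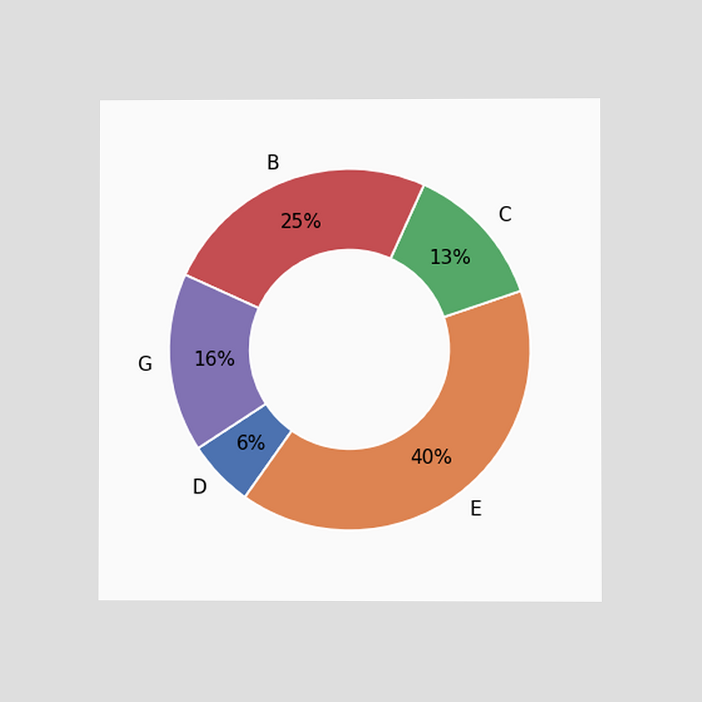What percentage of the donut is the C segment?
The chart is viewed at a slight angle. The C segment takes up 13% of the ring.

13%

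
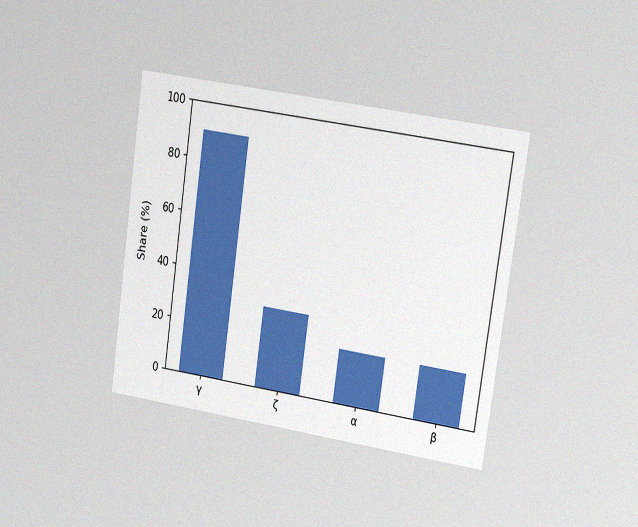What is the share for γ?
The chart is tilted about 8° clockwise and viewed at a slight angle, with some photo noise. Reading along the chart's y-axis, the γ bar reaches 90%.

90%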